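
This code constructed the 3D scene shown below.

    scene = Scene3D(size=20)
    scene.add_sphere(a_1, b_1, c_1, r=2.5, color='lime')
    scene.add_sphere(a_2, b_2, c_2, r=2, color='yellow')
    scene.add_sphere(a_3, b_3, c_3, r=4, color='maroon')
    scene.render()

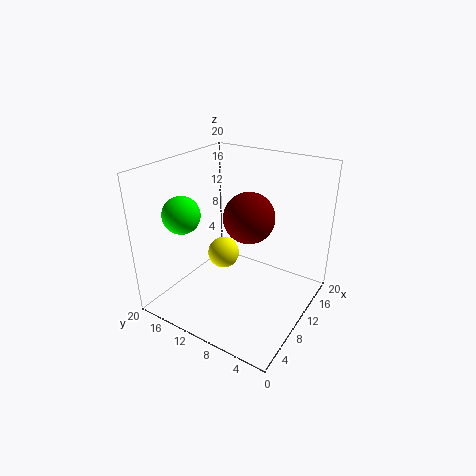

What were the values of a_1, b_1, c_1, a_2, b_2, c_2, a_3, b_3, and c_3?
a_1 = 5; b_1 = 15.5; c_1 = 14; a_2 = 6.5; b_2 = 10; c_2 = 9.5; a_3 = 15.5; b_3 = 11.5; c_3 = 10.5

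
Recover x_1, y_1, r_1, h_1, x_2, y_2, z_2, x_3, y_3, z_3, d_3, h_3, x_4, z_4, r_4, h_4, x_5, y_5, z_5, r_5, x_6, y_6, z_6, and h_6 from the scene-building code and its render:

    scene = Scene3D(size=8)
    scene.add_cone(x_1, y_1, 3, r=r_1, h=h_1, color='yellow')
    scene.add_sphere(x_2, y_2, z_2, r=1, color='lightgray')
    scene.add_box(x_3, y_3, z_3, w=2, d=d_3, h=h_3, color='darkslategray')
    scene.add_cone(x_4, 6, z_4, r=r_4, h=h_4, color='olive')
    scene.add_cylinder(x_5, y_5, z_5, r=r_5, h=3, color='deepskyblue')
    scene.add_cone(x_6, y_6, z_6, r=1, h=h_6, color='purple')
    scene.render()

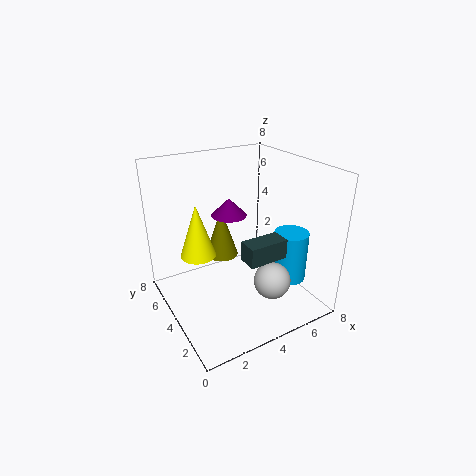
x_1 = 2; y_1 = 5; r_1 = 1; h_1 = 3; x_2 = 5; y_2 = 2; z_2 = 2; x_3 = 3; y_3 = 1; z_3 = 4; d_3 = 1; h_3 = 1; x_4 = 4; z_4 = 2; r_4 = 1; h_4 = 3; x_5 = 7; y_5 = 3; z_5 = 1; r_5 = 1; x_6 = 4; y_6 = 5; z_6 = 5; h_6 = 1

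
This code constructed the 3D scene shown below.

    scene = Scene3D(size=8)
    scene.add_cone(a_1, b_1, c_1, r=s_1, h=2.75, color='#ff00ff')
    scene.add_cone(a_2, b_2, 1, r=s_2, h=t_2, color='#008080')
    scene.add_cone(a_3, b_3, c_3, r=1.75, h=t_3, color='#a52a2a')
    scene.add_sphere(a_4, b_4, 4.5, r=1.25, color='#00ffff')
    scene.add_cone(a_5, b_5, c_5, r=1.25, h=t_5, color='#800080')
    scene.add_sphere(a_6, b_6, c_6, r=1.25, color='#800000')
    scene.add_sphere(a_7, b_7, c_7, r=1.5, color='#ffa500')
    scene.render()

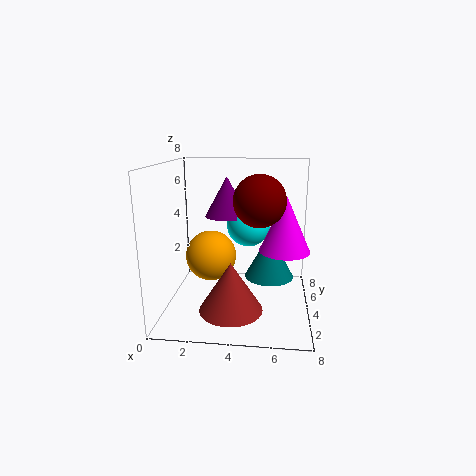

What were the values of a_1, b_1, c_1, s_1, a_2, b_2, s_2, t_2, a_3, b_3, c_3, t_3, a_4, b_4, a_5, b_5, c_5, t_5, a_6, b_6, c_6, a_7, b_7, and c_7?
a_1 = 6.5; b_1 = 2.25; c_1 = 4; s_1 = 1.25; a_2 = 5.75; b_2 = 5.75; s_2 = 1.5; t_2 = 2.75; a_3 = 3.75; b_3 = 2.75; c_3 = 0.25; t_3 = 2.75; a_4 = 4.5; b_4 = 5; a_5 = 3.25; b_5 = 5; c_5 = 5; t_5 = 2.25; a_6 = 5.25; b_6 = 2; c_6 = 6.5; a_7 = 2.25; b_7 = 5; c_7 = 2.5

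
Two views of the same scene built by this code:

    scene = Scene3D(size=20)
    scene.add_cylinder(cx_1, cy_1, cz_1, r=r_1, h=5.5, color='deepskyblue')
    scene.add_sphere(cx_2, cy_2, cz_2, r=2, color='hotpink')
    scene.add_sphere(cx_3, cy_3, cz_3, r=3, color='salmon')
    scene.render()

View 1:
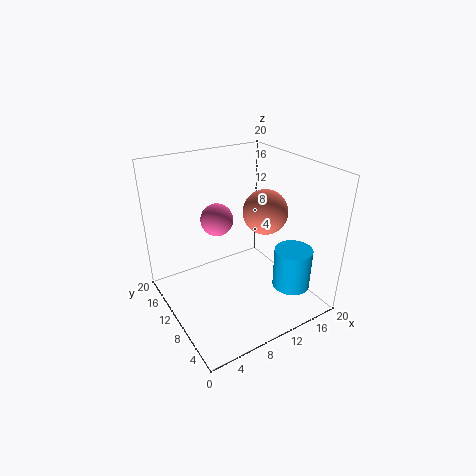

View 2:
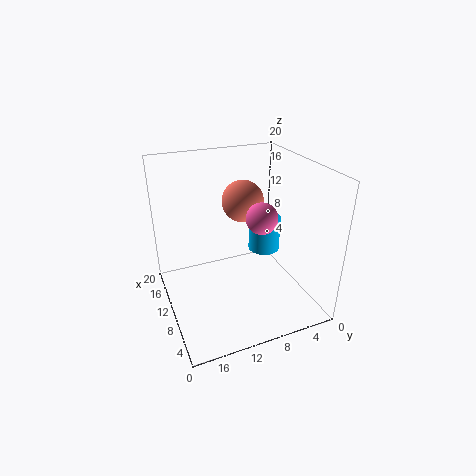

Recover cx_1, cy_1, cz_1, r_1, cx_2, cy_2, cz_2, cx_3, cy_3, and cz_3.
cx_1 = 14.5, cy_1 = 3.5, cz_1 = 4.5, r_1 = 2.5, cx_2 = 6, cy_2 = 8.5, cz_2 = 14.5, cx_3 = 13, cy_3 = 8, cz_3 = 14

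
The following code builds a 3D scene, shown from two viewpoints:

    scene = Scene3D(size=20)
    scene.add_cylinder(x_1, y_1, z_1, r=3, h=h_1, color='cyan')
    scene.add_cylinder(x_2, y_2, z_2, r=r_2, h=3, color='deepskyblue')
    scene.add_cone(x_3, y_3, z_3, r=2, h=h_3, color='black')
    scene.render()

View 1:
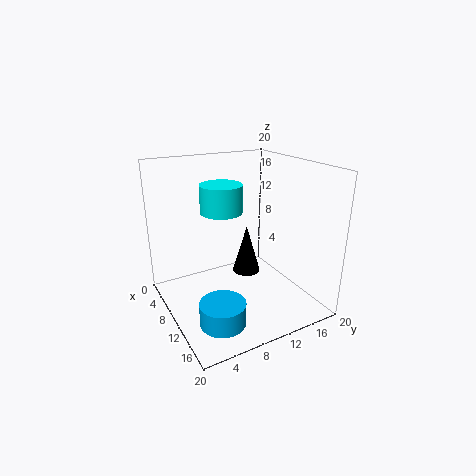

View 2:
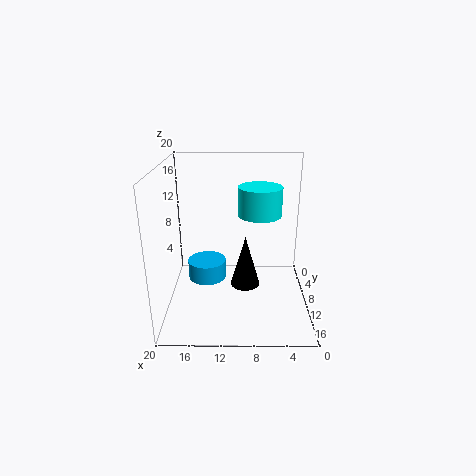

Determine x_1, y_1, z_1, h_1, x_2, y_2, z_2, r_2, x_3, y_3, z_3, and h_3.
x_1 = 7, y_1 = 9, z_1 = 13, h_1 = 4, x_2 = 15, y_2 = 5, z_2 = 1, r_2 = 3, x_3 = 9, y_3 = 12, z_3 = 4, h_3 = 7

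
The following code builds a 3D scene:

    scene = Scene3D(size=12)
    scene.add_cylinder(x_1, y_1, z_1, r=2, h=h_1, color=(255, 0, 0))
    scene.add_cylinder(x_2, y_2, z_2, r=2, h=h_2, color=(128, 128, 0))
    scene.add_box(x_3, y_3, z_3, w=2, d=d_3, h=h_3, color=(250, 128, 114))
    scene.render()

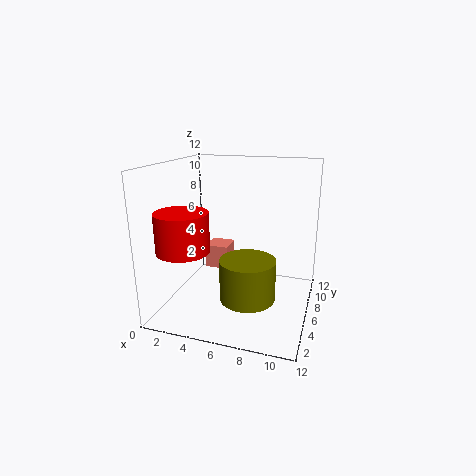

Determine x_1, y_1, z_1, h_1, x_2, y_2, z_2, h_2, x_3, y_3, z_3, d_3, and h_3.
x_1 = 3, y_1 = 2, z_1 = 6, h_1 = 3, x_2 = 8, y_2 = 2, z_2 = 3, h_2 = 3, x_3 = 3, y_3 = 6, z_3 = 3, d_3 = 2, h_3 = 2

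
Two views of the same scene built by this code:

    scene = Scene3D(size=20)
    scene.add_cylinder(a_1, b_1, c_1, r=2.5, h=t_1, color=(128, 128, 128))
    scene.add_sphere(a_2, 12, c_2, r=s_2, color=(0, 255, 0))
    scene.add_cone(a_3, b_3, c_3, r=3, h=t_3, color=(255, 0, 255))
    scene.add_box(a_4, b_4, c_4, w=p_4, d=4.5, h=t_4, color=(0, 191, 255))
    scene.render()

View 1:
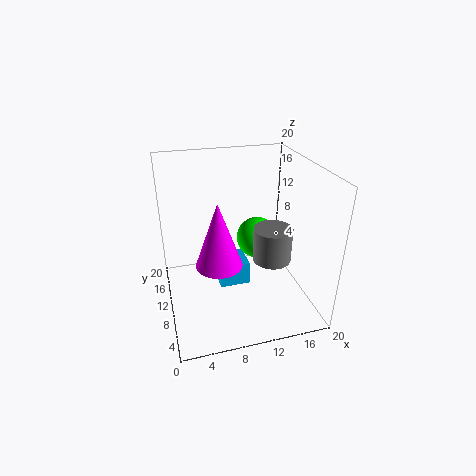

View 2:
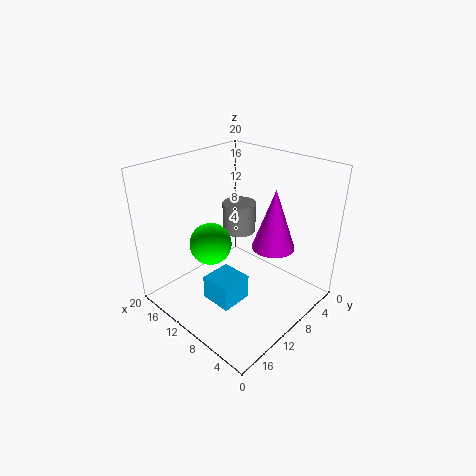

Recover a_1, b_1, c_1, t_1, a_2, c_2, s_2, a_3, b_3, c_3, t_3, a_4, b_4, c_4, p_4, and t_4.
a_1 = 13.5; b_1 = 6; c_1 = 8.5; t_1 = 4.5; a_2 = 13.5; c_2 = 8.5; s_2 = 3; a_3 = 6.5; b_3 = 6.5; c_3 = 8.5; t_3 = 8.5; a_4 = 7.5; b_4 = 10.5; c_4 = 1.5; p_4 = 4.5; t_4 = 3.5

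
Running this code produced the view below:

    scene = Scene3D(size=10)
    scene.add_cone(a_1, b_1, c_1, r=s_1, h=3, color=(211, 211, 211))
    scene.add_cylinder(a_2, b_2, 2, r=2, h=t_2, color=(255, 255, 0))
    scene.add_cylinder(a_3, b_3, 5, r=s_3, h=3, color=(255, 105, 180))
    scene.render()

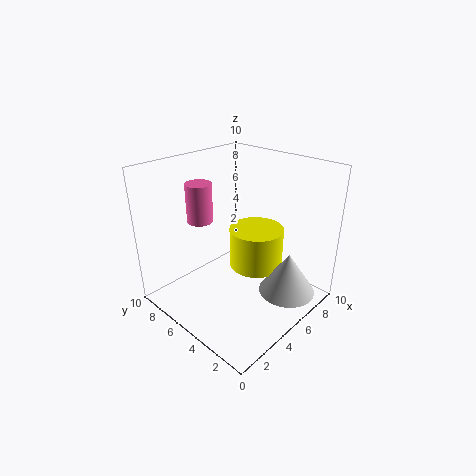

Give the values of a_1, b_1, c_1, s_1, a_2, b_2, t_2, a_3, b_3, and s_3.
a_1 = 7
b_1 = 2
c_1 = 1
s_1 = 2
a_2 = 7
b_2 = 5
t_2 = 3
a_3 = 5
b_3 = 9
s_3 = 1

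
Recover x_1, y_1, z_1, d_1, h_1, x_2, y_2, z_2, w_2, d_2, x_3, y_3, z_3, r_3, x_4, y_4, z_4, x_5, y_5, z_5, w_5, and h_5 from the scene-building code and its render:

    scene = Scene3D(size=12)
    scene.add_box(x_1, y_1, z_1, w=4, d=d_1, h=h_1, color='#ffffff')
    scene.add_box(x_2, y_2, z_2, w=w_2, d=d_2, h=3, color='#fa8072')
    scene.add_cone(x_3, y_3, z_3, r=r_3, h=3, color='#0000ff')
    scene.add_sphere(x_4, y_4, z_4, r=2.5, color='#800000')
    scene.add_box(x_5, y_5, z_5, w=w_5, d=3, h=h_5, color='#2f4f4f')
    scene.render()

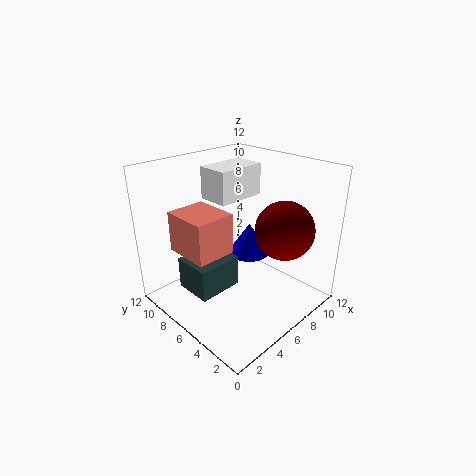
x_1 = 4; y_1 = 5.5; z_1 = 9.5; d_1 = 2.5; h_1 = 2.5; x_2 = 0.5; y_2 = 4; z_2 = 6.5; w_2 = 3; d_2 = 3.5; x_3 = 9.5; y_3 = 8; z_3 = 2.5; r_3 = 2; x_4 = 9; y_4 = 3.5; z_4 = 6.5; x_5 = 1; y_5 = 4.5; z_5 = 3; w_5 = 3.5; h_5 = 2.5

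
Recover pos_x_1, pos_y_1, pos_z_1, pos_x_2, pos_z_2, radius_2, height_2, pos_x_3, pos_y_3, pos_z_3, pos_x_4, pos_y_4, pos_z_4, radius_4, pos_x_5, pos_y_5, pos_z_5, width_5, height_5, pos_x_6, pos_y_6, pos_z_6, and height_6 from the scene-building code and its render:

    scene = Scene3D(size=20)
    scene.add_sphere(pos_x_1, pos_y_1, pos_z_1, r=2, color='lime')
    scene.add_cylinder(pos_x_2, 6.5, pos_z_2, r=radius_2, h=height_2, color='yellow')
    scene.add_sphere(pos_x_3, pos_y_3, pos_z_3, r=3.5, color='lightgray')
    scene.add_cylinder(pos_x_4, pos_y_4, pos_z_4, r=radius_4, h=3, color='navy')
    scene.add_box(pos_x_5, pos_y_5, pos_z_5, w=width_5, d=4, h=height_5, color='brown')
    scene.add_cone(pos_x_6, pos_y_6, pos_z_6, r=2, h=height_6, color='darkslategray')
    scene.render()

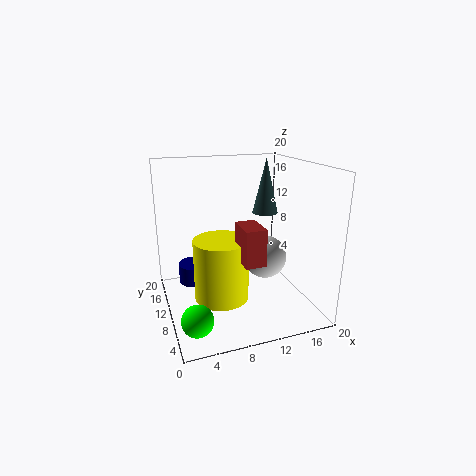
pos_x_1 = 2.5, pos_y_1 = 3.5, pos_z_1 = 2.5, pos_x_2 = 6.5, pos_z_2 = 3.5, radius_2 = 3.5, height_2 = 8, pos_x_3 = 16.5, pos_y_3 = 15, pos_z_3 = 4, pos_x_4 = 5, pos_y_4 = 16.5, pos_z_4 = 1, radius_4 = 2.5, pos_x_5 = 8, pos_y_5 = 1.5, pos_z_5 = 9.5, width_5 = 2.5, height_5 = 4.5, pos_x_6 = 16.5, pos_y_6 = 15.5, pos_z_6 = 11.5, height_6 = 8.5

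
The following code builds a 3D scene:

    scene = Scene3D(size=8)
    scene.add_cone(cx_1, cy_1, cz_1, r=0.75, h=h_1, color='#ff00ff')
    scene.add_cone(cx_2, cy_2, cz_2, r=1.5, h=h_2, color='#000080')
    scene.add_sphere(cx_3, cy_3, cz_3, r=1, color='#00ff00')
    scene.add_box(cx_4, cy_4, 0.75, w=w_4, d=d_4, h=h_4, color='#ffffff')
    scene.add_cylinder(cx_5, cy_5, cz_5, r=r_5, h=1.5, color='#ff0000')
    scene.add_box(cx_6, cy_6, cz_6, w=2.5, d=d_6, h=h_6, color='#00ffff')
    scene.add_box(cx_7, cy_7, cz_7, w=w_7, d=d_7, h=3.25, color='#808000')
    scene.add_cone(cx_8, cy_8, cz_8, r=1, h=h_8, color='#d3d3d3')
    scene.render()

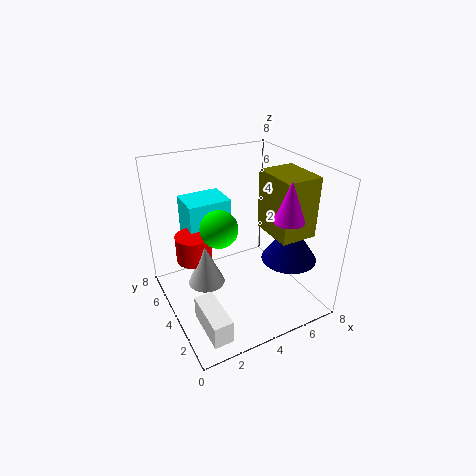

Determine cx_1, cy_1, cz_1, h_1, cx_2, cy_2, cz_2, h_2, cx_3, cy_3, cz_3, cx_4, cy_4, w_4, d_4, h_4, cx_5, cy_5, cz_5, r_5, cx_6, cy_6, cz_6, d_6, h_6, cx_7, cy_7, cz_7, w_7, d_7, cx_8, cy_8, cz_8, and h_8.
cx_1 = 5.25; cy_1 = 1.25; cz_1 = 6; h_1 = 2; cx_2 = 6.25; cy_2 = 2.25; cz_2 = 3; h_2 = 2.25; cx_3 = 2.75; cy_3 = 3.75; cz_3 = 5; cx_4 = 0.75; cy_4 = 0.25; w_4 = 1; d_4 = 2.5; h_4 = 1.25; cx_5 = 1.75; cy_5 = 5; cz_5 = 2.75; r_5 = 1; cx_6 = 1.75; cy_6 = 5.25; cz_6 = 3.25; d_6 = 2; h_6 = 2.5; cx_7 = 5.25; cy_7 = 1.5; cz_7 = 4.5; w_7 = 2; d_7 = 2.5; cx_8 = 2; cy_8 = 4; cz_8 = 1.75; h_8 = 2.25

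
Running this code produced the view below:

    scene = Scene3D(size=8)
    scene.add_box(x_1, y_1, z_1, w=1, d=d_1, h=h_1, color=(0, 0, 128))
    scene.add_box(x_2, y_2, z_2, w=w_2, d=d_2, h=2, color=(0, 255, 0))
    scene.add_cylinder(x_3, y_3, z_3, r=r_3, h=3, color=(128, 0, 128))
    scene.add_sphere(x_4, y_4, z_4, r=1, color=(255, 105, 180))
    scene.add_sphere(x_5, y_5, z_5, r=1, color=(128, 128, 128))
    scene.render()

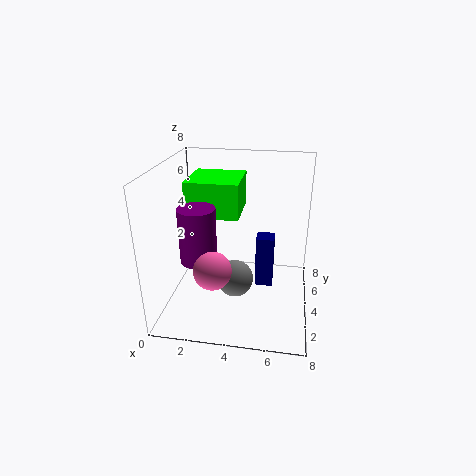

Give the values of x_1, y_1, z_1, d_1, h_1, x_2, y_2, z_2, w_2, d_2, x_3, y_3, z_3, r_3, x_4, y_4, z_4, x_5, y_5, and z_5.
x_1 = 5
y_1 = 4
z_1 = 1
d_1 = 1
h_1 = 3
x_2 = 1
y_2 = 4
z_2 = 5
w_2 = 3
d_2 = 3
x_3 = 2
y_3 = 3
z_3 = 3
r_3 = 1
x_4 = 3
y_4 = 2
z_4 = 3
x_5 = 4
y_5 = 3
z_5 = 2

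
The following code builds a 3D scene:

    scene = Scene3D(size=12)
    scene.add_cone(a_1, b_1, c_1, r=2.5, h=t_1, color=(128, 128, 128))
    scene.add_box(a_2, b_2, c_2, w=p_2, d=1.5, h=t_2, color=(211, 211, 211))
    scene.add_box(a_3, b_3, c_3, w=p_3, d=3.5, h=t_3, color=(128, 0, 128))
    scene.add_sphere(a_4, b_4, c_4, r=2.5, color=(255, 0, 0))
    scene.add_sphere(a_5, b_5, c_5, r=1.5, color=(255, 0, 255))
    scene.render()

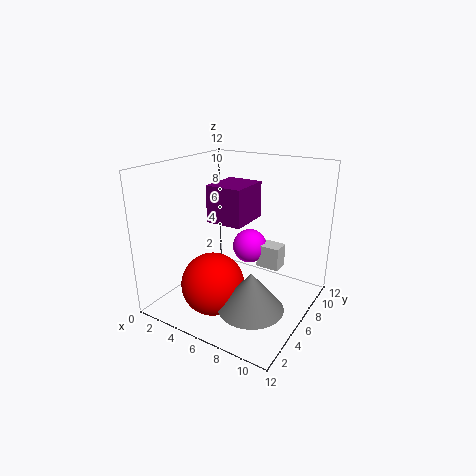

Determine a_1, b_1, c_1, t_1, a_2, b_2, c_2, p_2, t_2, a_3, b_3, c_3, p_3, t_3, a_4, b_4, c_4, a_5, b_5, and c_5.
a_1 = 9, b_1 = 3, c_1 = 2, t_1 = 3, a_2 = 7, b_2 = 7.5, c_2 = 3, p_2 = 2, t_2 = 2, a_3 = 4, b_3 = 4.5, c_3 = 7.5, p_3 = 3, t_3 = 3, a_4 = 5.5, b_4 = 3, c_4 = 3, a_5 = 6, b_5 = 8, c_5 = 4.5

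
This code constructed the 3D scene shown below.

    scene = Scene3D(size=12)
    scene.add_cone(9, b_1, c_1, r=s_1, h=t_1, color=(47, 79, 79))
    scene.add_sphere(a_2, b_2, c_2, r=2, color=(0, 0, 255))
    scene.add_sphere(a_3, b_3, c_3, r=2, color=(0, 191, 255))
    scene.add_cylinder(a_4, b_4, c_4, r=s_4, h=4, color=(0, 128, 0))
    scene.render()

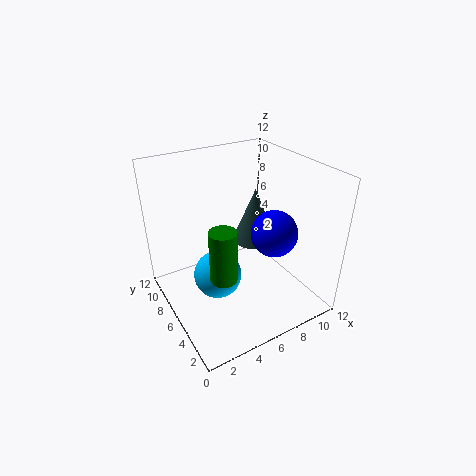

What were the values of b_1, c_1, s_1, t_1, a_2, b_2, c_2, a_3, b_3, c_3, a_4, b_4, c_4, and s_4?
b_1 = 8; c_1 = 4; s_1 = 2; t_1 = 5; a_2 = 9; b_2 = 5; c_2 = 6; a_3 = 4; b_3 = 6; c_3 = 3; a_4 = 3; b_4 = 3; c_4 = 5; s_4 = 1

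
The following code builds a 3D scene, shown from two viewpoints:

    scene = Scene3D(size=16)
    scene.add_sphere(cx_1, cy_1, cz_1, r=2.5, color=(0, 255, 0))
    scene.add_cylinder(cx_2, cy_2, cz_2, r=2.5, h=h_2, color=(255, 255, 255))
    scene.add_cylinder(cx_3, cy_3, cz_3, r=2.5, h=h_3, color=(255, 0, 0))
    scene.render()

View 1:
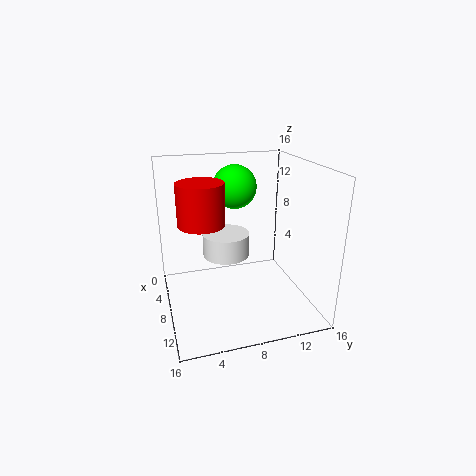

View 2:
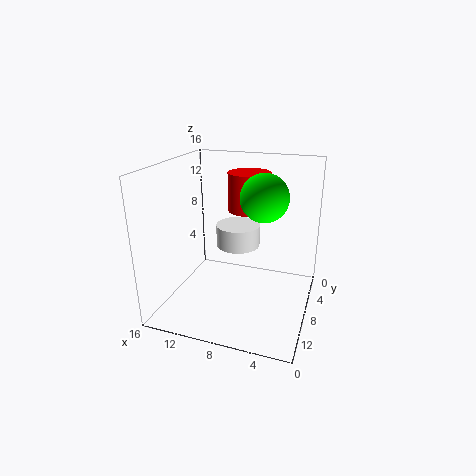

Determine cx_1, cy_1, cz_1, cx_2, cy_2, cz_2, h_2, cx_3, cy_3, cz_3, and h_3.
cx_1 = 5, cy_1 = 8.5, cz_1 = 13, cx_2 = 8.5, cy_2 = 6.5, cz_2 = 6.5, h_2 = 2.5, cx_3 = 8, cy_3 = 4, cz_3 = 10, h_3 = 4.5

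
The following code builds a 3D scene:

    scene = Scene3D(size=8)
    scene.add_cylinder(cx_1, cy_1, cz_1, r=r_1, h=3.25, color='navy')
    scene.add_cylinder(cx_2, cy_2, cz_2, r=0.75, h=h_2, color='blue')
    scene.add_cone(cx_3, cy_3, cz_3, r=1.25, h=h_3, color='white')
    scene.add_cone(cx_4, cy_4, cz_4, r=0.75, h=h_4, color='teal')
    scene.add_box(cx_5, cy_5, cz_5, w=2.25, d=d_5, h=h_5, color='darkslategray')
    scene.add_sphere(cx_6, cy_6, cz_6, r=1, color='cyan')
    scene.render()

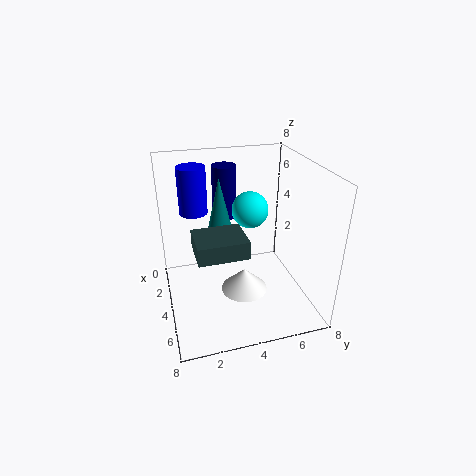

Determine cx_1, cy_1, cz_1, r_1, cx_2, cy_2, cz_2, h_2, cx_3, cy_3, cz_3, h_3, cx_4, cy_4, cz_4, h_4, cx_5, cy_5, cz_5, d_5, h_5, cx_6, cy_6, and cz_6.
cx_1 = 1, cy_1 = 4, cz_1 = 4, r_1 = 0.75, cx_2 = 3.25, cy_2 = 1.75, cz_2 = 5.5, h_2 = 2.5, cx_3 = 5.25, cy_3 = 4, cz_3 = 1.5, h_3 = 1.25, cx_4 = 1.75, cy_4 = 3.5, cz_4 = 3.5, h_4 = 3.25, cx_5 = 3.25, cy_5 = 1.5, cz_5 = 3.5, d_5 = 2.75, h_5 = 1, cx_6 = 3.75, cy_6 = 4.75, cz_6 = 5.5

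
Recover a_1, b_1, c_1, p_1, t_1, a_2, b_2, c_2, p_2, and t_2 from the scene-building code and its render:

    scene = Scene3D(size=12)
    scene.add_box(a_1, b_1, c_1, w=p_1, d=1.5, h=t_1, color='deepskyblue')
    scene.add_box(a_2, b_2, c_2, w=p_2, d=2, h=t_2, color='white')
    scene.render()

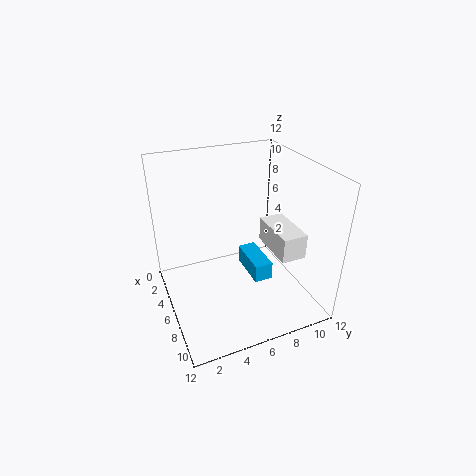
a_1 = 5
b_1 = 6.5
c_1 = 3
p_1 = 3.5
t_1 = 1.5
a_2 = 6
b_2 = 8
c_2 = 5.5
p_2 = 4
t_2 = 2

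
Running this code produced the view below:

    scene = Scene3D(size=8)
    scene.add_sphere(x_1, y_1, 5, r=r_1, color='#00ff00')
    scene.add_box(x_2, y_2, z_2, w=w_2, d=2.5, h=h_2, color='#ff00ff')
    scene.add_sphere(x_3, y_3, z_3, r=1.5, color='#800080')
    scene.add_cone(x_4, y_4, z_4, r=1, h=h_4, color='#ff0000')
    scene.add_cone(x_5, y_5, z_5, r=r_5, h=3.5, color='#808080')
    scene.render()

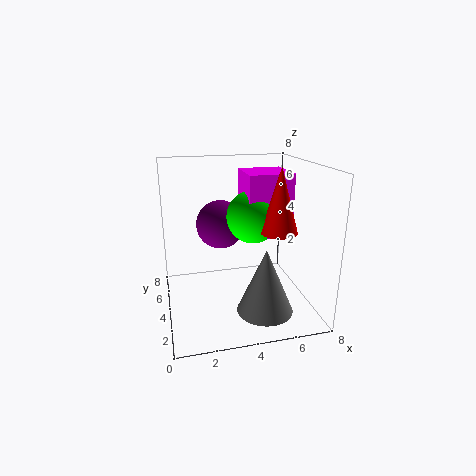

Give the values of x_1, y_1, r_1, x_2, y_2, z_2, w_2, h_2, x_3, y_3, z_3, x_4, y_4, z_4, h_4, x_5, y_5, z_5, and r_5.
x_1 = 5
y_1 = 4.5
r_1 = 1.5
x_2 = 4.5
y_2 = 3.5
z_2 = 4
w_2 = 2.5
h_2 = 3.5
x_3 = 3.5
y_3 = 6.5
z_3 = 4
x_4 = 6
y_4 = 3
z_4 = 4.5
h_4 = 3.5
x_5 = 5
y_5 = 2
z_5 = 0.5
r_5 = 1.5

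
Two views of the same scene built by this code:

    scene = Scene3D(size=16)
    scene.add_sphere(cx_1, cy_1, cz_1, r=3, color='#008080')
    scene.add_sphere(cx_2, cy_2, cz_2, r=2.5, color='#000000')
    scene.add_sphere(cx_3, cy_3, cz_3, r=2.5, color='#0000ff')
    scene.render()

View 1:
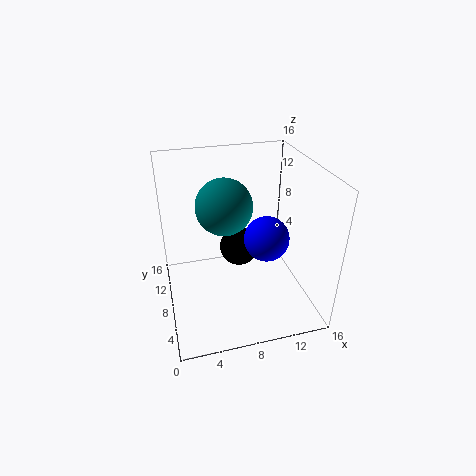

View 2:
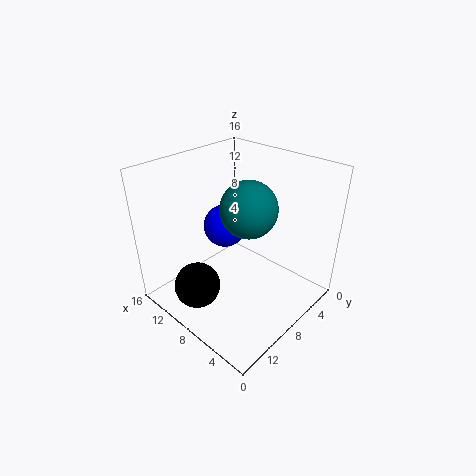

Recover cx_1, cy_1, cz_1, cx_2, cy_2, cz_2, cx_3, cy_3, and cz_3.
cx_1 = 6.5, cy_1 = 8, cz_1 = 12, cx_2 = 9.5, cy_2 = 13, cz_2 = 3.5, cx_3 = 11, cy_3 = 7, cz_3 = 8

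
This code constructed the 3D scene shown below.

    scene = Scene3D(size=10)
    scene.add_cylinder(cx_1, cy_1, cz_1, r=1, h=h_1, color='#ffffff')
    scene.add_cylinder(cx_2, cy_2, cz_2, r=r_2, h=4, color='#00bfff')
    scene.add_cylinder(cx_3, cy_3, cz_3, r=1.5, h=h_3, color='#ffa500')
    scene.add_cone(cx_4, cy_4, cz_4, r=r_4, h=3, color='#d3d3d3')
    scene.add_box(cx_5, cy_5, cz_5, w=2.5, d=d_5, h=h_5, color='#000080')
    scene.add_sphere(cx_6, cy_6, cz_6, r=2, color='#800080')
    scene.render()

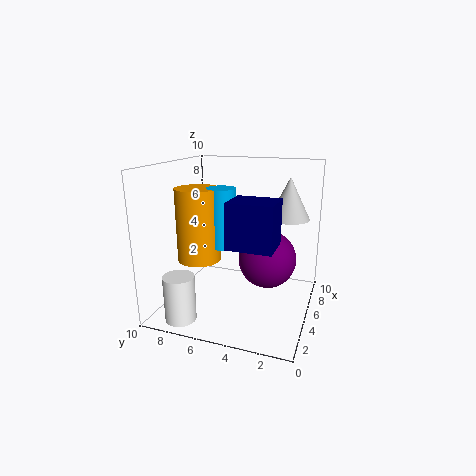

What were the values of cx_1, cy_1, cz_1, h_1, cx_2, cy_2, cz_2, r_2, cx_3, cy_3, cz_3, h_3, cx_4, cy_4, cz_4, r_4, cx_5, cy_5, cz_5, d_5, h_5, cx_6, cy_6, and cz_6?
cx_1 = 1
cy_1 = 7.5
cz_1 = 0.5
h_1 = 3
cx_2 = 4.5
cy_2 = 6
cz_2 = 4.5
r_2 = 1
cx_3 = 4
cy_3 = 7.5
cz_3 = 3.5
h_3 = 5
cx_4 = 7.5
cy_4 = 2
cz_4 = 6
r_4 = 1.5
cx_5 = 2.5
cy_5 = 2
cz_5 = 5
d_5 = 3
h_5 = 3
cx_6 = 5.5
cy_6 = 3
cz_6 = 3.5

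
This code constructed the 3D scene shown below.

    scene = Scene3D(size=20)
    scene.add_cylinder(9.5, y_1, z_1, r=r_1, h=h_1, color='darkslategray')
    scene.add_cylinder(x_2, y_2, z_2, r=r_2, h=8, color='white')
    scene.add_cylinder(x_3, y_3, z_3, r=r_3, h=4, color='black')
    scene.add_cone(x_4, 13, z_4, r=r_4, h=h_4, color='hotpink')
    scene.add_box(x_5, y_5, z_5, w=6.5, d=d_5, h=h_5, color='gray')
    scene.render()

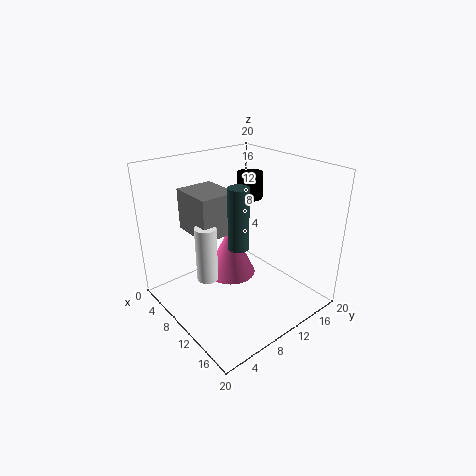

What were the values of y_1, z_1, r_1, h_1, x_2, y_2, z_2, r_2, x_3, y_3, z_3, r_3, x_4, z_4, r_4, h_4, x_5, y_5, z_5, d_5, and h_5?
y_1 = 10.5; z_1 = 8; r_1 = 1.5; h_1 = 9; x_2 = 8; y_2 = 6; z_2 = 4; r_2 = 1.5; x_3 = 5; y_3 = 16.5; z_3 = 13; r_3 = 2; x_4 = 4.5; z_4 = 0.5; r_4 = 4; h_4 = 8.5; x_5 = 2; y_5 = 5.5; z_5 = 10; d_5 = 5.5; h_5 = 6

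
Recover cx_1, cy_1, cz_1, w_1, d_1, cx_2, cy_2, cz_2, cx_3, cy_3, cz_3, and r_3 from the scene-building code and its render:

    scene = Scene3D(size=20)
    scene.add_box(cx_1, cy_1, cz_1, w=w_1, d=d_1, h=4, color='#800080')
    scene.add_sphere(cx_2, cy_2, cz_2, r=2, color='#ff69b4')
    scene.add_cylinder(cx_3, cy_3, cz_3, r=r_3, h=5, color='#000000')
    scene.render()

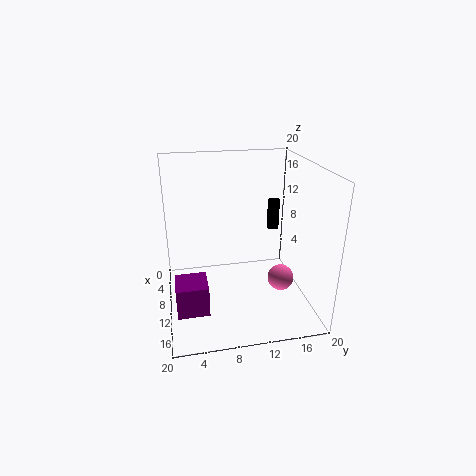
cx_1 = 13, cy_1 = 1, cz_1 = 3, w_1 = 4, d_1 = 4, cx_2 = 9, cy_2 = 17, cz_2 = 2, cx_3 = 1, cy_3 = 18, cz_3 = 7, r_3 = 1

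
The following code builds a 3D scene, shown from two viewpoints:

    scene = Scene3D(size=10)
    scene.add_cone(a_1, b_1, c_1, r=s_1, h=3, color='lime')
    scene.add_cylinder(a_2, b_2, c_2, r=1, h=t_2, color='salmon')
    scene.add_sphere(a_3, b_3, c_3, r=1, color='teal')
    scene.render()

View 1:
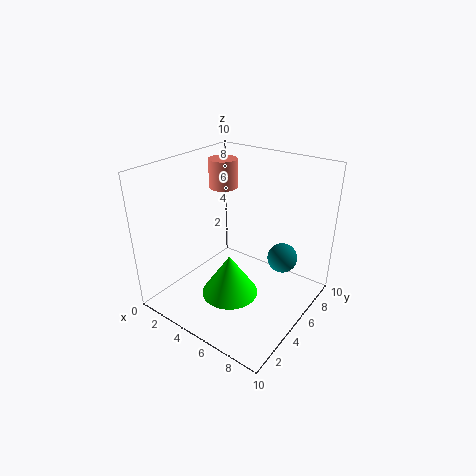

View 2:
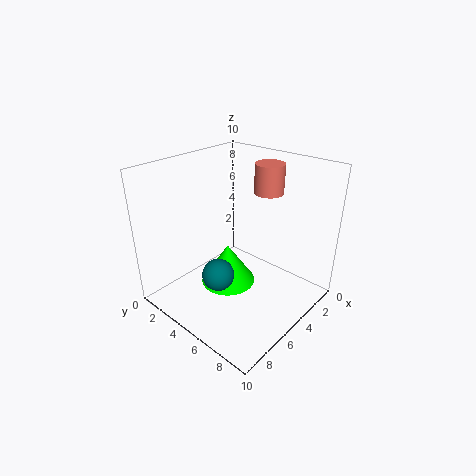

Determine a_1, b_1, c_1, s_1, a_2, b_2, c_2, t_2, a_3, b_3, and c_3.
a_1 = 5; b_1 = 4; c_1 = 1; s_1 = 2; a_2 = 3; b_2 = 6; c_2 = 8; t_2 = 2; a_3 = 8; b_3 = 6; c_3 = 4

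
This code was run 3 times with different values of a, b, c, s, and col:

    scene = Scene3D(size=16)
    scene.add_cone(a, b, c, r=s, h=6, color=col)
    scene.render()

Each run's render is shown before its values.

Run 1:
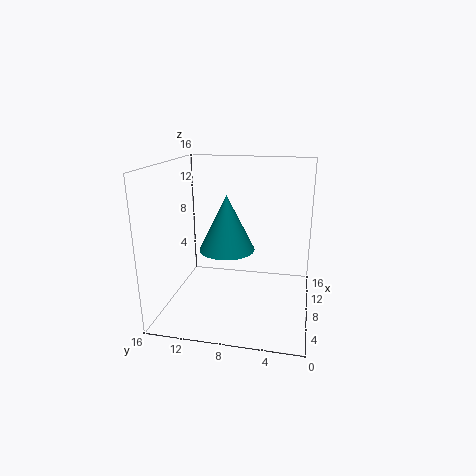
a = 7
b = 9
c = 7
s = 3
col = 'teal'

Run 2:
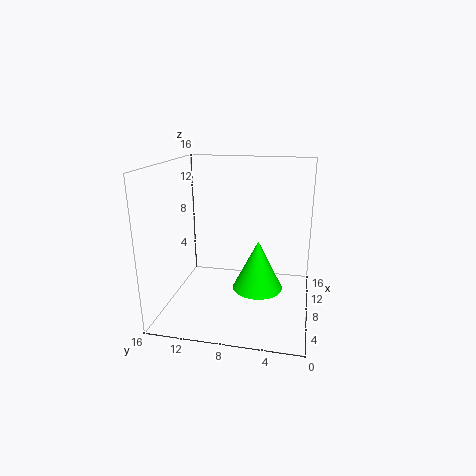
a = 10
b = 6
c = 1
s = 3
col = 'lime'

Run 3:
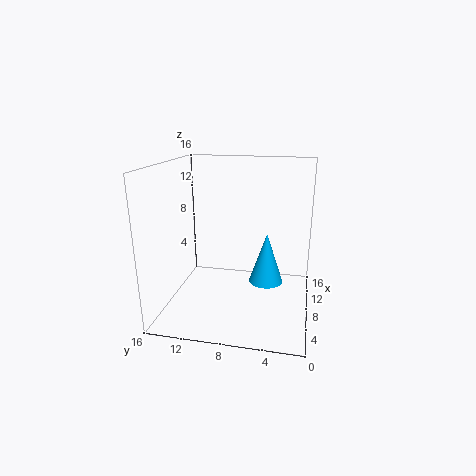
a = 10
b = 5
c = 2
s = 2
col = 'deepskyblue'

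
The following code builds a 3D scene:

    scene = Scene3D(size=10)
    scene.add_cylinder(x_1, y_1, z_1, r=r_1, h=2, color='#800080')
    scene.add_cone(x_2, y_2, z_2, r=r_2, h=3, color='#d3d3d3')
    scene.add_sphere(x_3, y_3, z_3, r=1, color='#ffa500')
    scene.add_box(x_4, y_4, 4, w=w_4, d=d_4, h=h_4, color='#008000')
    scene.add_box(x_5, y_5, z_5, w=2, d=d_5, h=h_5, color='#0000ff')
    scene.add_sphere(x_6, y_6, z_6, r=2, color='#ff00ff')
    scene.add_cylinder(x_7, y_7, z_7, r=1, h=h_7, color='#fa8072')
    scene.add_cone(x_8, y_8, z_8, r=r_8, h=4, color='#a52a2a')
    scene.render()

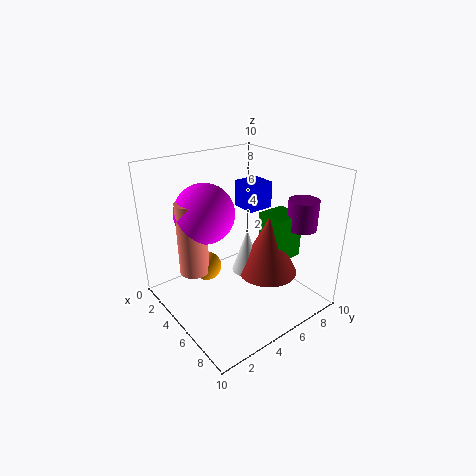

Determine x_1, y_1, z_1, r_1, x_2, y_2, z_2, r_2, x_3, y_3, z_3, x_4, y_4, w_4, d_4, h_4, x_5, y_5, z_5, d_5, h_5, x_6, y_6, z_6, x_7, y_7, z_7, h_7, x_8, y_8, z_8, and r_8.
x_1 = 8
y_1 = 8
z_1 = 6
r_1 = 1
x_2 = 6
y_2 = 5
z_2 = 3
r_2 = 1
x_3 = 4
y_3 = 3
z_3 = 3
x_4 = 6
y_4 = 6
w_4 = 2
d_4 = 2
h_4 = 3
x_5 = 2
y_5 = 7
z_5 = 6
d_5 = 2
h_5 = 2
x_6 = 4
y_6 = 3
z_6 = 7
x_7 = 4
y_7 = 2
z_7 = 3
h_7 = 5
x_8 = 7
y_8 = 6
z_8 = 3
r_8 = 2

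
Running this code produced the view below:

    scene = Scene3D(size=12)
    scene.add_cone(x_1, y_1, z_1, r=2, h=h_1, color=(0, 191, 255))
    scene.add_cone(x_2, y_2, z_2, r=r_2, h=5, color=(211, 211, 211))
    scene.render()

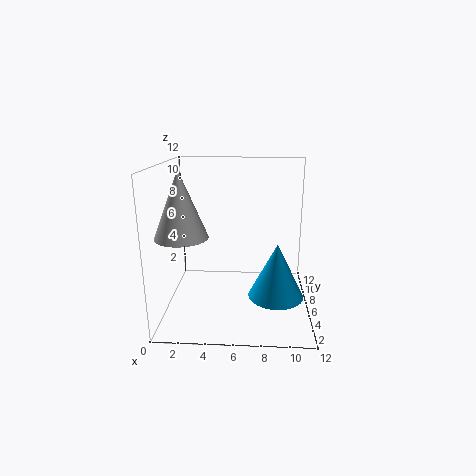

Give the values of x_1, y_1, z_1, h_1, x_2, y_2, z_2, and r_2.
x_1 = 9
y_1 = 2
z_1 = 3
h_1 = 4
x_2 = 2
y_2 = 3
z_2 = 7
r_2 = 2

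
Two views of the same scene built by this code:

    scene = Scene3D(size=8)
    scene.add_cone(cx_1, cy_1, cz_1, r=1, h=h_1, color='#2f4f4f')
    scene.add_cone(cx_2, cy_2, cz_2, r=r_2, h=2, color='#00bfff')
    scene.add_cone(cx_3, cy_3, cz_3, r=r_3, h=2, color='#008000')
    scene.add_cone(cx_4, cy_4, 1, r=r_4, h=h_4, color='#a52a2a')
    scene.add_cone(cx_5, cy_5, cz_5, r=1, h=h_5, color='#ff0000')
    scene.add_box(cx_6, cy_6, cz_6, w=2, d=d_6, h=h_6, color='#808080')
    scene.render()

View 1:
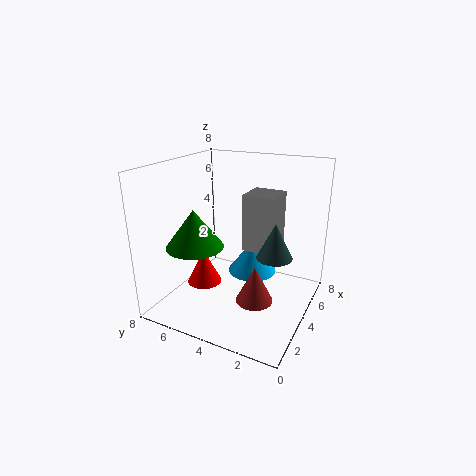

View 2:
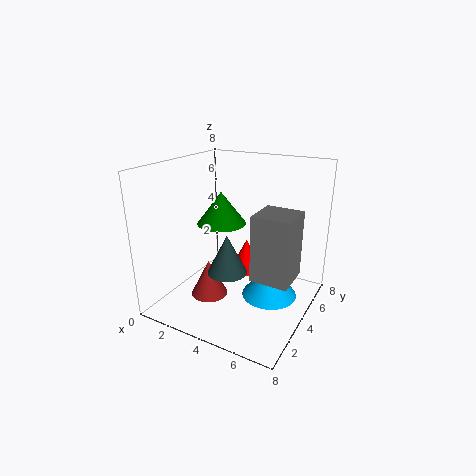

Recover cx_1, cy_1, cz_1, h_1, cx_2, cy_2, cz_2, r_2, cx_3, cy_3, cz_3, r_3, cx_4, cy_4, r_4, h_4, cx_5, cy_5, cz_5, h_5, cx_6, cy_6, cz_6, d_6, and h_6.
cx_1 = 4.5; cy_1 = 2; cz_1 = 3; h_1 = 2; cx_2 = 6; cy_2 = 4; cz_2 = 1; r_2 = 1.5; cx_3 = 2; cy_3 = 5.5; cz_3 = 4; r_3 = 1.5; cx_4 = 3; cy_4 = 2.5; r_4 = 1; h_4 = 2; cx_5 = 3.5; cy_5 = 6; cz_5 = 1; h_5 = 2; cx_6 = 5.5; cy_6 = 2.5; cz_6 = 2.5; d_6 = 2; h_6 = 3.5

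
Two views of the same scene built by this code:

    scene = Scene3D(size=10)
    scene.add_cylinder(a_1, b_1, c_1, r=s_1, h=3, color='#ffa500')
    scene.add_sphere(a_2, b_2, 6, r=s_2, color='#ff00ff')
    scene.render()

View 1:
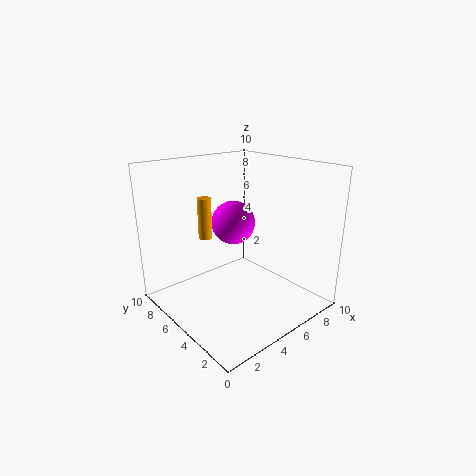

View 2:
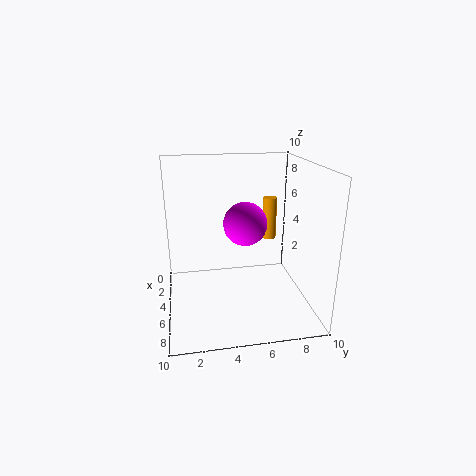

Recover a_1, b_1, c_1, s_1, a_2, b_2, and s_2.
a_1 = 4, b_1 = 7.5, c_1 = 4.5, s_1 = 0.5, a_2 = 5, b_2 = 5.5, s_2 = 1.5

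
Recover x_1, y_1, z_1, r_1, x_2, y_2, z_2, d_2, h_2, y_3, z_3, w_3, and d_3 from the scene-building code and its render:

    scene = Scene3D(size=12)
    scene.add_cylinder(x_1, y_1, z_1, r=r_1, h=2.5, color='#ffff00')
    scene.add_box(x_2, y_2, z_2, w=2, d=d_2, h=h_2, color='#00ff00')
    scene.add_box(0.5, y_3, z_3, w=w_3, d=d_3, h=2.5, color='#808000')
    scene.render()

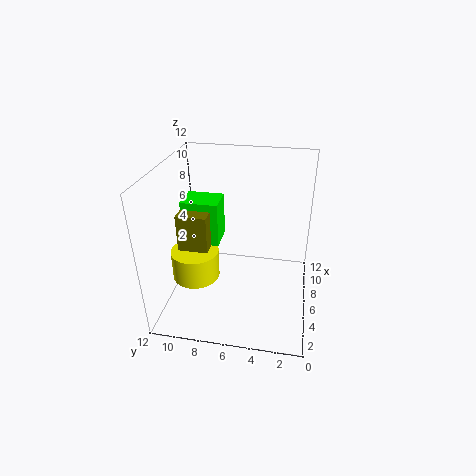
x_1 = 5; y_1 = 9.5; z_1 = 2.5; r_1 = 2; x_2 = 1.5; y_2 = 6.5; z_2 = 8; d_2 = 2.5; h_2 = 3; y_3 = 7; z_3 = 8; w_3 = 2.5; d_3 = 2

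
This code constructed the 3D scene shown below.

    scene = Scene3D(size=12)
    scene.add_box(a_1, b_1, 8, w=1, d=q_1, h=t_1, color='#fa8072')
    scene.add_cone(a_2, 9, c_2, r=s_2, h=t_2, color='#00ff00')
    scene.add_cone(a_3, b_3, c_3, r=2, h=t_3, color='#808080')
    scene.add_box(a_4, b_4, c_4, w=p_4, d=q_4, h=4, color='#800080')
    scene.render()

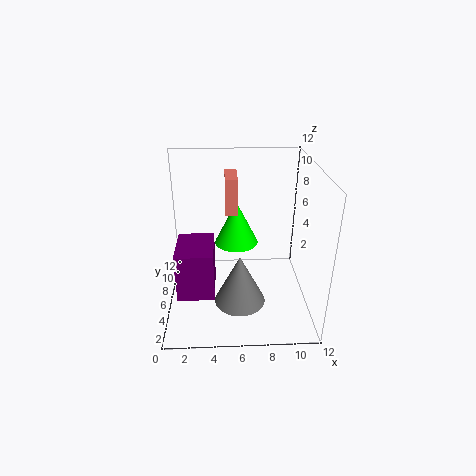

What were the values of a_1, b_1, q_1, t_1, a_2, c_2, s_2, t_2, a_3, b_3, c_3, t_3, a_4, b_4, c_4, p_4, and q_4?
a_1 = 5
b_1 = 6
q_1 = 3
t_1 = 3
a_2 = 6
c_2 = 4
s_2 = 2
t_2 = 4
a_3 = 6
b_3 = 3
c_3 = 2
t_3 = 4
a_4 = 1
b_4 = 3
c_4 = 2
p_4 = 3
q_4 = 4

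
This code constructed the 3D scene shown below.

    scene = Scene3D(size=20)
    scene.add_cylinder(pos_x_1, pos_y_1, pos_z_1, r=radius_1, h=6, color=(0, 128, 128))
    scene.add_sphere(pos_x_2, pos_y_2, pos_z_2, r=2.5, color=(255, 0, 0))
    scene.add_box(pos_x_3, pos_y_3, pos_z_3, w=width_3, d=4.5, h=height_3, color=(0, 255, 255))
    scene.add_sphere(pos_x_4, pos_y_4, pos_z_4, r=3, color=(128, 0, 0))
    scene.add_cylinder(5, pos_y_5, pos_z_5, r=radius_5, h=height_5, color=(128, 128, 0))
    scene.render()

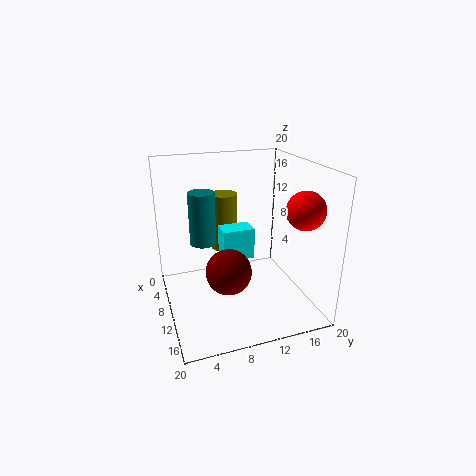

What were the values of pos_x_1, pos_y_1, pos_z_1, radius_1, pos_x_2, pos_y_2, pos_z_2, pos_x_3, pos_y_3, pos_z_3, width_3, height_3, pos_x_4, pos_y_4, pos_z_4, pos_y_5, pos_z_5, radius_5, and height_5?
pos_x_1 = 15; pos_y_1 = 4; pos_z_1 = 12.5; radius_1 = 1.5; pos_x_2 = 15.5; pos_y_2 = 17; pos_z_2 = 15; pos_x_3 = 7; pos_y_3 = 8; pos_z_3 = 6.5; width_3 = 3; height_3 = 4.5; pos_x_4 = 13.5; pos_y_4 = 7.5; pos_z_4 = 7; pos_y_5 = 9.5; pos_z_5 = 6.5; radius_5 = 2; height_5 = 8.5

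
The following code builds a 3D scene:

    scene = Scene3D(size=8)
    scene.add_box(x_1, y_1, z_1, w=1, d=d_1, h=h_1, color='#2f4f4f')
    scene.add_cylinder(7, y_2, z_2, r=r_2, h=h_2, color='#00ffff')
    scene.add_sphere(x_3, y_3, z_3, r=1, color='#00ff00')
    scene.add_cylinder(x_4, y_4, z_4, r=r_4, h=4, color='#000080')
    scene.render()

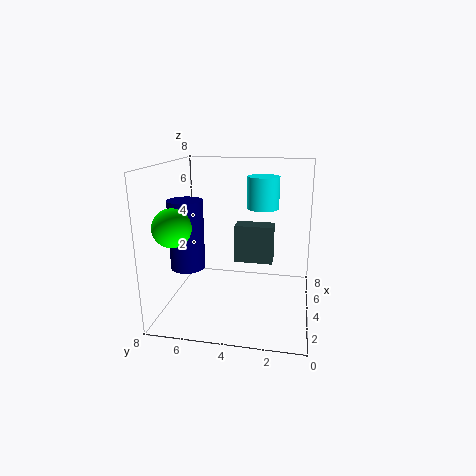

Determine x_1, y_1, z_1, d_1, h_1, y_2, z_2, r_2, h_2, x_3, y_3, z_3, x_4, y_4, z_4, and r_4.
x_1 = 3, y_1 = 2, z_1 = 3, d_1 = 2, h_1 = 2, y_2 = 3, z_2 = 5, r_2 = 1, h_2 = 2, x_3 = 2, y_3 = 7, z_3 = 5, x_4 = 4, y_4 = 7, z_4 = 2, r_4 = 1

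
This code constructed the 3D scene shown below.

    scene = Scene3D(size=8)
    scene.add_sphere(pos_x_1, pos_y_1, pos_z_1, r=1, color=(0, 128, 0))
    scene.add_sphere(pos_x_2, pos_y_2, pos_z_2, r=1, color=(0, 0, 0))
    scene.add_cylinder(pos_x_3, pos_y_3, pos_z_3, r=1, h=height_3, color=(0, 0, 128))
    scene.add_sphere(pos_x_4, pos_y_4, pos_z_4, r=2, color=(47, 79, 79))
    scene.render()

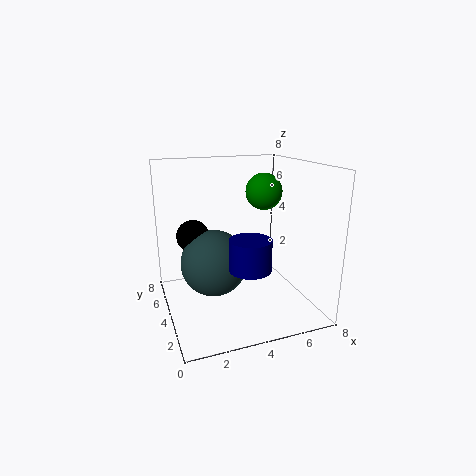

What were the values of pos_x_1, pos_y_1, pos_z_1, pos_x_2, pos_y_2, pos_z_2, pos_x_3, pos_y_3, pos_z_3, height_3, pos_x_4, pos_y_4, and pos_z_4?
pos_x_1 = 5.5, pos_y_1 = 4, pos_z_1 = 6.5, pos_x_2 = 2, pos_y_2 = 6.5, pos_z_2 = 3.5, pos_x_3 = 3.5, pos_y_3 = 1, pos_z_3 = 3.5, height_3 = 1.5, pos_x_4 = 3, pos_y_4 = 5.5, pos_z_4 = 2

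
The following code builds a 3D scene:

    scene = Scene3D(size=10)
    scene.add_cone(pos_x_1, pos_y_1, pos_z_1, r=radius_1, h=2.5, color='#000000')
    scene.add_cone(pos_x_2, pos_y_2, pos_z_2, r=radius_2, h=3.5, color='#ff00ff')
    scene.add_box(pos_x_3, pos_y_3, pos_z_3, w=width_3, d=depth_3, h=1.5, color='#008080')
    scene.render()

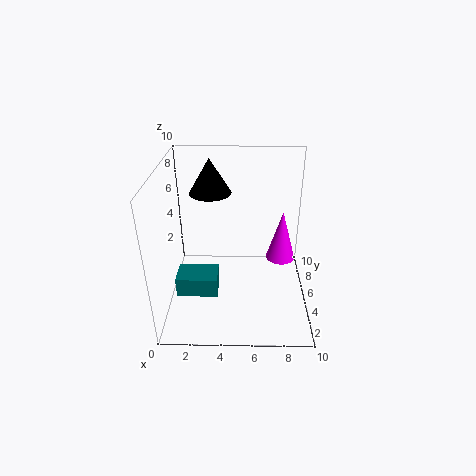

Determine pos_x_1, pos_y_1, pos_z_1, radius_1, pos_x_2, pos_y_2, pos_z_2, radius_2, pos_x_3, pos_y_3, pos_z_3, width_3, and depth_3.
pos_x_1 = 3
pos_y_1 = 7
pos_z_1 = 7.5
radius_1 = 1.5
pos_x_2 = 8
pos_y_2 = 5
pos_z_2 = 3.5
radius_2 = 1
pos_x_3 = 0.5
pos_y_3 = 4
pos_z_3 = 0.5
width_3 = 3
depth_3 = 2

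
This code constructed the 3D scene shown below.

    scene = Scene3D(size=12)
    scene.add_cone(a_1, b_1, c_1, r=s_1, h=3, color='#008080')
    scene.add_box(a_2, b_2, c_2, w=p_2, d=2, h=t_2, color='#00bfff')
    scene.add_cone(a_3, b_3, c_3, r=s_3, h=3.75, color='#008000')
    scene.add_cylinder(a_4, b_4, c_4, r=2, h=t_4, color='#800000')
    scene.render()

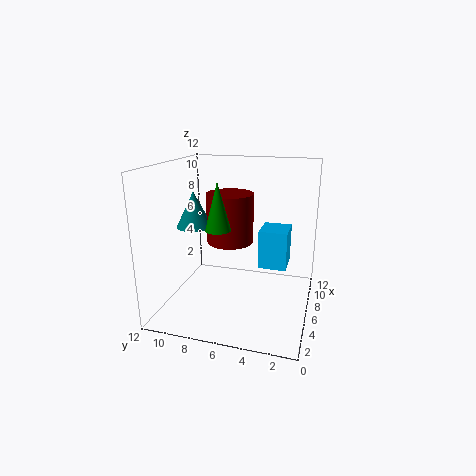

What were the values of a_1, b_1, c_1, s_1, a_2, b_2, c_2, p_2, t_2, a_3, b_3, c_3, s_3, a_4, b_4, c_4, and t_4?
a_1 = 5.75
b_1 = 9.75
c_1 = 6.75
s_1 = 1.5
a_2 = 2.5
b_2 = 1.5
c_2 = 5.25
p_2 = 2.25
t_2 = 2.75
a_3 = 4
b_3 = 7
c_3 = 7.25
s_3 = 1
a_4 = 7
b_4 = 7
c_4 = 5.25
t_4 = 4.25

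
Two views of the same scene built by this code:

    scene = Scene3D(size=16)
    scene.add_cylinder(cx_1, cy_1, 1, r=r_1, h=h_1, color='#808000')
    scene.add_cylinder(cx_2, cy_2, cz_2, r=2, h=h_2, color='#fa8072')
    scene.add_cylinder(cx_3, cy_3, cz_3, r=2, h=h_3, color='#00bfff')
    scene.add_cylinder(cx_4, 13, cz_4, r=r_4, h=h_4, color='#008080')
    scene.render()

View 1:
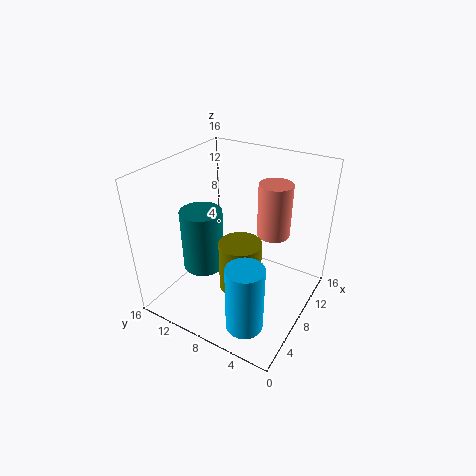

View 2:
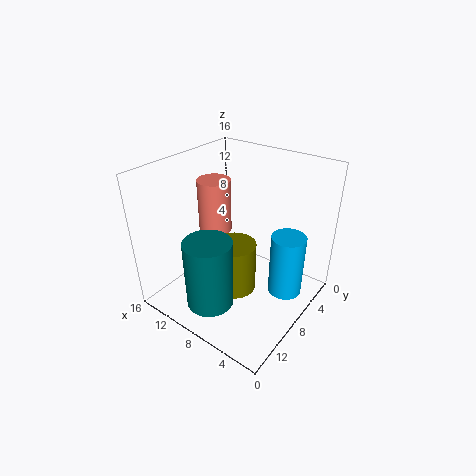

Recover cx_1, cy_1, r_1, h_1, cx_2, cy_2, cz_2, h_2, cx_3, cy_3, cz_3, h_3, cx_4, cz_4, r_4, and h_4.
cx_1 = 8.5; cy_1 = 8; r_1 = 2.5; h_1 = 6; cx_2 = 13; cy_2 = 6; cz_2 = 6.5; h_2 = 6.5; cx_3 = 3.5; cy_3 = 4.5; cz_3 = 0.5; h_3 = 7.5; cx_4 = 8; cz_4 = 2.5; r_4 = 2.5; h_4 = 7.5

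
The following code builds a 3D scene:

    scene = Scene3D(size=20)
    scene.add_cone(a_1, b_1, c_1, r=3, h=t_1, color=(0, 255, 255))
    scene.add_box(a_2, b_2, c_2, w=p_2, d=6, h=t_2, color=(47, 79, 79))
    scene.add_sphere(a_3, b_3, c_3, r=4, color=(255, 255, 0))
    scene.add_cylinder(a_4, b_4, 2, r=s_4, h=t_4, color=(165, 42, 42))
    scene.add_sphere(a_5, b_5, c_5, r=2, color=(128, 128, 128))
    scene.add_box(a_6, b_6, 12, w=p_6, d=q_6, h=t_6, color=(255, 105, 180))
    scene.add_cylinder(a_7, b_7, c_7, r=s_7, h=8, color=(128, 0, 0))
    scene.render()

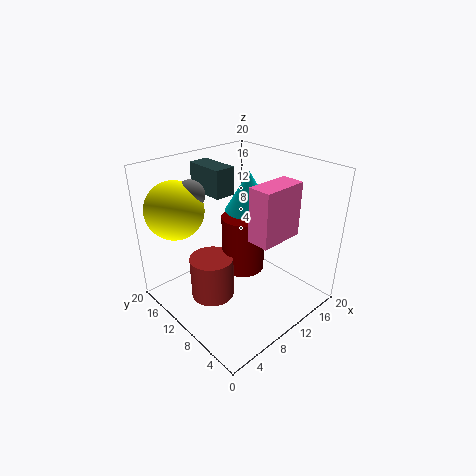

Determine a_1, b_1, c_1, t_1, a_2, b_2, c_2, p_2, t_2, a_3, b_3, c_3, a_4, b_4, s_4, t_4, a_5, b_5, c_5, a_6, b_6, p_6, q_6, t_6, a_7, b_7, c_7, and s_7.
a_1 = 10, b_1 = 8, c_1 = 15, t_1 = 5, a_2 = 9, b_2 = 13, c_2 = 15, p_2 = 3, t_2 = 4, a_3 = 4, b_3 = 16, c_3 = 14, a_4 = 6, b_4 = 11, s_4 = 3, t_4 = 6, a_5 = 6, b_5 = 15, c_5 = 16, a_6 = 8, b_6 = 3, p_6 = 6, q_6 = 3, t_6 = 7, a_7 = 11, b_7 = 10, c_7 = 5, s_7 = 3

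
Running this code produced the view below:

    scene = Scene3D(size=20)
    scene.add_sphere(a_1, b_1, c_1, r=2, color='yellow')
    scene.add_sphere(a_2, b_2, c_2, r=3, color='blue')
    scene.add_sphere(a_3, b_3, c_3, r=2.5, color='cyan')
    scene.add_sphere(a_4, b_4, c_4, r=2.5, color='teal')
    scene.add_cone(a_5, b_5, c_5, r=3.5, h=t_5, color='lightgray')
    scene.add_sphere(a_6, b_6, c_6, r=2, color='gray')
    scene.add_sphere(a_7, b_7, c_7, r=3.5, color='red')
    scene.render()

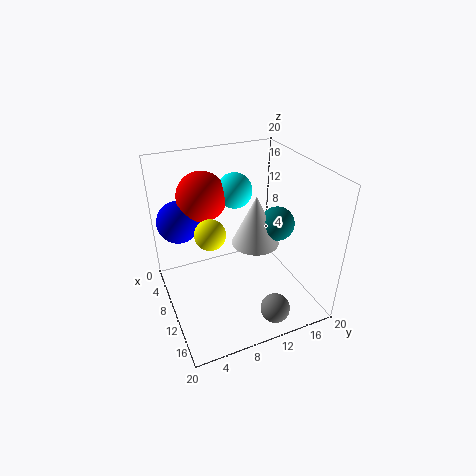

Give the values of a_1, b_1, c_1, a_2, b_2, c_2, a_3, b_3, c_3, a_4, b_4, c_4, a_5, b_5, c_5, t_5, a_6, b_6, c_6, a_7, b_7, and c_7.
a_1 = 11.5
b_1 = 5.5
c_1 = 12.5
a_2 = 5
b_2 = 3
c_2 = 11.5
a_3 = 6.5
b_3 = 11
c_3 = 15.5
a_4 = 9.5
b_4 = 16.5
c_4 = 10.5
a_5 = 8.5
b_5 = 13.5
c_5 = 7.5
t_5 = 7.5
a_6 = 17
b_6 = 12.5
c_6 = 2
a_7 = 5.5
b_7 = 6.5
c_7 = 15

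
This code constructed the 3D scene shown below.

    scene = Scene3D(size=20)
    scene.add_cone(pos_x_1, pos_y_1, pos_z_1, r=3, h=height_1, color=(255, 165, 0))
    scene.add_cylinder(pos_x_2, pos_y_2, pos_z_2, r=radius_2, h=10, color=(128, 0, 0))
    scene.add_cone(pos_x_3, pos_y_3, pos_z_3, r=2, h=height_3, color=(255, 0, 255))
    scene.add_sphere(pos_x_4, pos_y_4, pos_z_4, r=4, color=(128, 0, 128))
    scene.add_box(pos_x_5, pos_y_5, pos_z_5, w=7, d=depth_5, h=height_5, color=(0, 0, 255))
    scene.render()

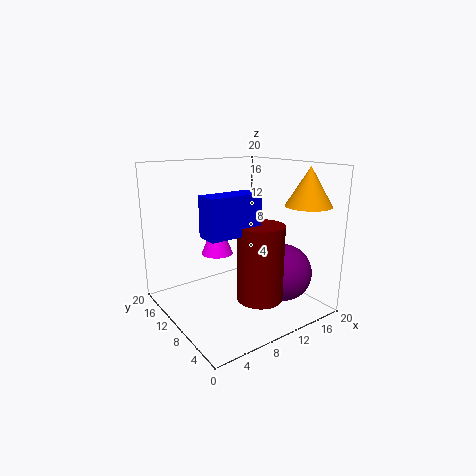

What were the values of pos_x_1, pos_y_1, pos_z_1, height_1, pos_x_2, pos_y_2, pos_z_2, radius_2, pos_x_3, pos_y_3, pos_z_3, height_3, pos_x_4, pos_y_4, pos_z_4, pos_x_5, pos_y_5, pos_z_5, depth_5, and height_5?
pos_x_1 = 16; pos_y_1 = 3; pos_z_1 = 15; height_1 = 5; pos_x_2 = 10; pos_y_2 = 5; pos_z_2 = 3; radius_2 = 3; pos_x_3 = 6; pos_y_3 = 9; pos_z_3 = 9; height_3 = 5; pos_x_4 = 15; pos_y_4 = 6; pos_z_4 = 5; pos_x_5 = 3; pos_y_5 = 5; pos_z_5 = 12; depth_5 = 3; height_5 = 5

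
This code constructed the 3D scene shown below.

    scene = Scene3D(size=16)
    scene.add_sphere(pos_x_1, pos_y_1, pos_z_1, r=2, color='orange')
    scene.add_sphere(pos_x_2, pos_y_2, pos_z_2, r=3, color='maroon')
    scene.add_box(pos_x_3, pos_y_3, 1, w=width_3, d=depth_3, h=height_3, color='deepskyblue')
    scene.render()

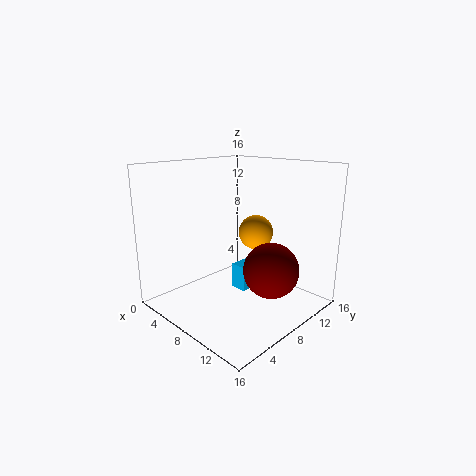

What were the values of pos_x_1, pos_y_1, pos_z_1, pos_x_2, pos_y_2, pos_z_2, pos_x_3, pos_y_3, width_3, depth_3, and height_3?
pos_x_1 = 8; pos_y_1 = 11; pos_z_1 = 8; pos_x_2 = 12; pos_y_2 = 9; pos_z_2 = 5; pos_x_3 = 6; pos_y_3 = 9; width_3 = 2; depth_3 = 3; height_3 = 3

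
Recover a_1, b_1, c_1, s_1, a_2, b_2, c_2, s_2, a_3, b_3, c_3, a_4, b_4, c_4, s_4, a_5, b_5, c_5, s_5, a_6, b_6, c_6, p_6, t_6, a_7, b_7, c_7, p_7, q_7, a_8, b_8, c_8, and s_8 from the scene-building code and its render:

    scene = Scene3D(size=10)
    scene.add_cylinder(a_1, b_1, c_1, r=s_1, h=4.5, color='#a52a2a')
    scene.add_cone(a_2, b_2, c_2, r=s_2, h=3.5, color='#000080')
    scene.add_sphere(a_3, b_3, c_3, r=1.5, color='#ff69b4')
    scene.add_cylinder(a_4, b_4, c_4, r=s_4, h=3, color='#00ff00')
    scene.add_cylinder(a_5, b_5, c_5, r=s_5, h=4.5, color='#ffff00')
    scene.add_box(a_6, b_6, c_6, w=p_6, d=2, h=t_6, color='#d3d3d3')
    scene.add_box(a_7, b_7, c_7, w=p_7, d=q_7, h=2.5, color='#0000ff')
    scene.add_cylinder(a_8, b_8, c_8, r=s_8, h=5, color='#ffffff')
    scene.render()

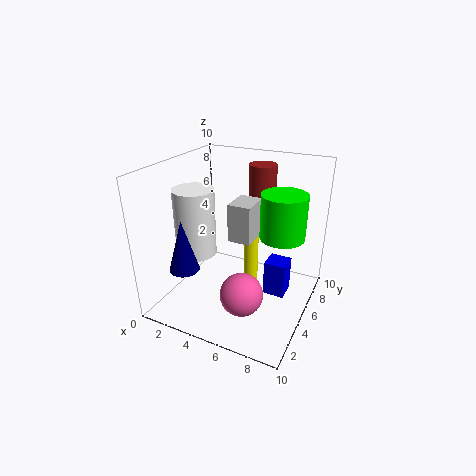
a_1 = 5.5, b_1 = 8, c_1 = 5, s_1 = 1, a_2 = 2.5, b_2 = 2, c_2 = 3.5, s_2 = 1, a_3 = 6, b_3 = 3.5, c_3 = 1.5, a_4 = 8, b_4 = 5.5, c_4 = 5.5, s_4 = 1.5, a_5 = 6, b_5 = 5, c_5 = 1, s_5 = 0.5, a_6 = 5, b_6 = 3.5, c_6 = 5.5, p_6 = 1.5, t_6 = 2.5, a_7 = 7, b_7 = 5, c_7 = 1, p_7 = 1.5, q_7 = 1.5, a_8 = 1.5, b_8 = 5, c_8 = 3, s_8 = 1.5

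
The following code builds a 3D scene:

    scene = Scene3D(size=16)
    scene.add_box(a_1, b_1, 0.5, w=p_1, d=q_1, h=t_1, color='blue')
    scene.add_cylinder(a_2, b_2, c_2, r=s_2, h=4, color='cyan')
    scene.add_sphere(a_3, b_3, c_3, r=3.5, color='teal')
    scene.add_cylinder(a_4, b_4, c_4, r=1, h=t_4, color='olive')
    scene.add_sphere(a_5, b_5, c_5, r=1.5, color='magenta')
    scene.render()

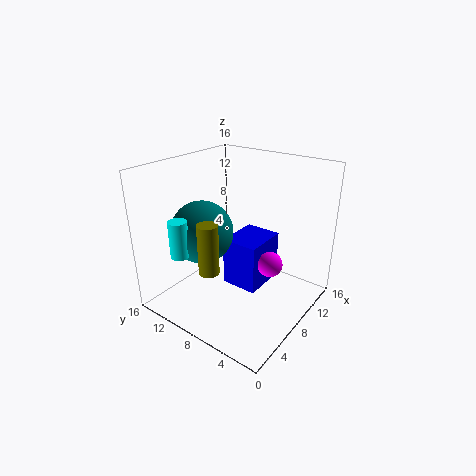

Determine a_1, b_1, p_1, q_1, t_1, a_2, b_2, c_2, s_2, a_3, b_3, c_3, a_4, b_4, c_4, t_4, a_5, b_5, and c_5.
a_1 = 9; b_1 = 6.5; p_1 = 5.5; q_1 = 4.5; t_1 = 6; a_2 = 2.5; b_2 = 11.5; c_2 = 7; s_2 = 1; a_3 = 6; b_3 = 11.5; c_3 = 8.5; a_4 = 2; b_4 = 7; c_4 = 7; t_4 = 5; a_5 = 11; b_5 = 5.5; c_5 = 4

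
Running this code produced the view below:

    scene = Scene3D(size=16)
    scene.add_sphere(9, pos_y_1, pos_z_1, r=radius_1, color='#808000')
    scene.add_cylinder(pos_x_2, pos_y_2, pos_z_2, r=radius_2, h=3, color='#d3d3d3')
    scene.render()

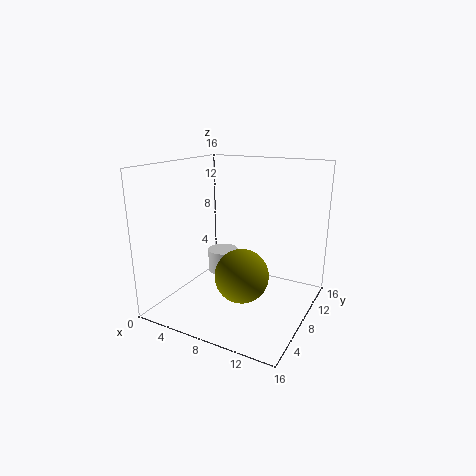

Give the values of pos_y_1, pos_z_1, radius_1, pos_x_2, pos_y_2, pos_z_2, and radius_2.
pos_y_1 = 7, pos_z_1 = 4, radius_1 = 3, pos_x_2 = 3, pos_y_2 = 13, pos_z_2 = 1, radius_2 = 2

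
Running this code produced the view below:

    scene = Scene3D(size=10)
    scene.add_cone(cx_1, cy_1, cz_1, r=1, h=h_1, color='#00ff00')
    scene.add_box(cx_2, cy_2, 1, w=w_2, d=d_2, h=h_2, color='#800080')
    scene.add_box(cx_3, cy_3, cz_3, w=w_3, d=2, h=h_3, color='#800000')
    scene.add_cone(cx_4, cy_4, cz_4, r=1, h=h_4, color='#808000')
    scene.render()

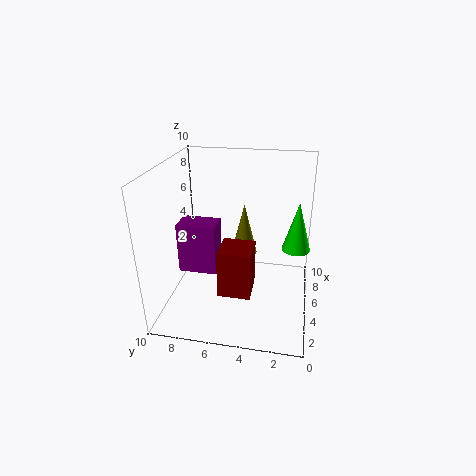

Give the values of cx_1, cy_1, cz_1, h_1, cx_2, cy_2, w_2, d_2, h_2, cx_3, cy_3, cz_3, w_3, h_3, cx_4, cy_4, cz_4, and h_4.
cx_1 = 6
cy_1 = 1
cz_1 = 4
h_1 = 3.5
cx_2 = 6
cy_2 = 7
w_2 = 2
d_2 = 3
h_2 = 4
cx_3 = 1
cy_3 = 3.5
cz_3 = 3
w_3 = 2
h_3 = 3
cx_4 = 7.5
cy_4 = 5
cz_4 = 2.5
h_4 = 4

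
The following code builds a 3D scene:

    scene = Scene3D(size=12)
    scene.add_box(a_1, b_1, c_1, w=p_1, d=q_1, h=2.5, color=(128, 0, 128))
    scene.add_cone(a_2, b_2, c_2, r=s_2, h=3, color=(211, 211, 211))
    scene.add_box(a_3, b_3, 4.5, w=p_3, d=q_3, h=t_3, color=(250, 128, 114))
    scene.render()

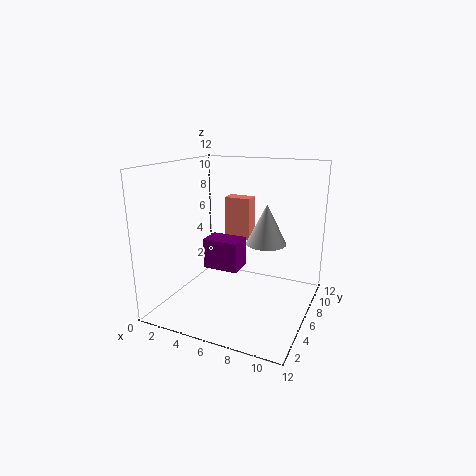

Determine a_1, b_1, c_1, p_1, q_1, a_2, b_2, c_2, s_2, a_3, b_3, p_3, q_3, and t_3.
a_1 = 3.5; b_1 = 4.5; c_1 = 3.5; p_1 = 3; q_1 = 2; a_2 = 9; b_2 = 4.5; c_2 = 6.5; s_2 = 1.5; a_3 = 3; b_3 = 9.5; p_3 = 2.5; q_3 = 1.5; t_3 = 4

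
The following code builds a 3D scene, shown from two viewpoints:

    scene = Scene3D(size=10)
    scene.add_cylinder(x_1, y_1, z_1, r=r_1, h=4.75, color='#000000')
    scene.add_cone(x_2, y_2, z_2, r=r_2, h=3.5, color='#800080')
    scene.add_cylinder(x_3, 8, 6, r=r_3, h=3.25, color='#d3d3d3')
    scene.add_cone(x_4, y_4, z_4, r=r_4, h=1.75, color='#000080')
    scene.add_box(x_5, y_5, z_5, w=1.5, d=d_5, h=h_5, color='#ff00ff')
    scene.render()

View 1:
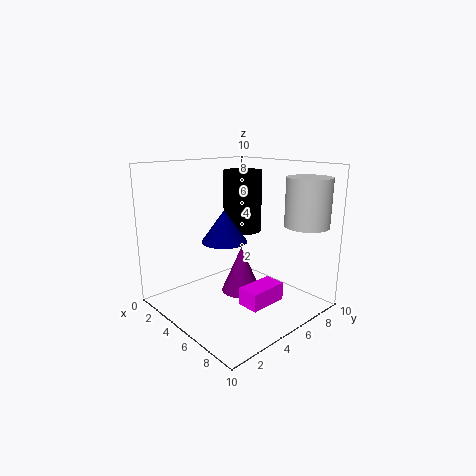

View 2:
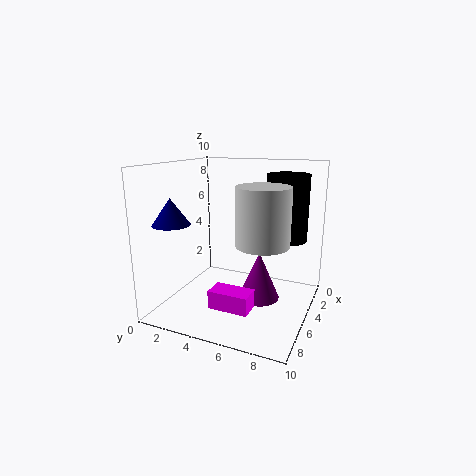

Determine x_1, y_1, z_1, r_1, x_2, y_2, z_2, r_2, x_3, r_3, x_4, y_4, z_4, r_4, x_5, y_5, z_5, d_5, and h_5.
x_1 = 2.5, y_1 = 7.75, z_1 = 4.5, r_1 = 1.5, x_2 = 4, y_2 = 6.25, z_2 = 0.25, r_2 = 1.5, x_3 = 8.5, r_3 = 1.5, x_4 = 7.75, y_4 = 1.5, z_4 = 6.25, r_4 = 1.25, x_5 = 6.25, y_5 = 4, z_5 = 0.75, d_5 = 2.75, h_5 = 1.25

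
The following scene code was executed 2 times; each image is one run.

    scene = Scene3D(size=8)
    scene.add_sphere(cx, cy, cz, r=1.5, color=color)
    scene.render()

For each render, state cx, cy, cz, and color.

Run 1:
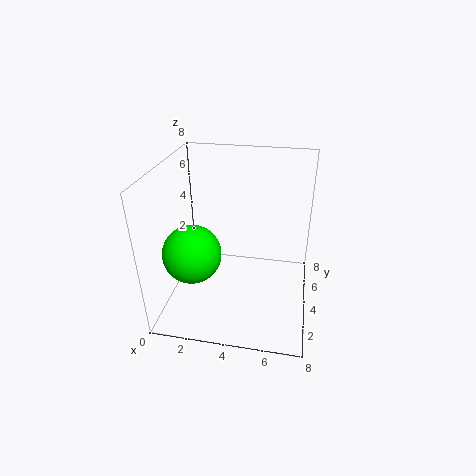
cx = 2
cy = 2
cz = 4
color = 'lime'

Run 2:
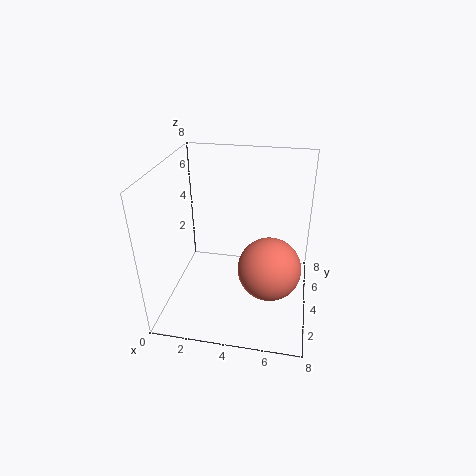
cx = 6
cy = 1.5
cz = 4
color = 'salmon'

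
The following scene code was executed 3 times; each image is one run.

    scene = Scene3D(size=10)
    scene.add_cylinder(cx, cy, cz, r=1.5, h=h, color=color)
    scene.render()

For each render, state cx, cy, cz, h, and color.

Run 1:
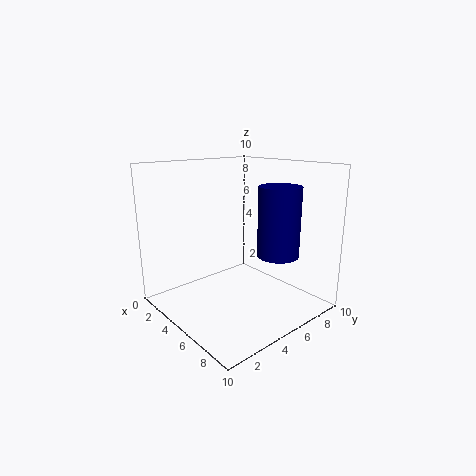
cx = 6.5, cy = 7.5, cz = 3.5, h = 5, color = 'navy'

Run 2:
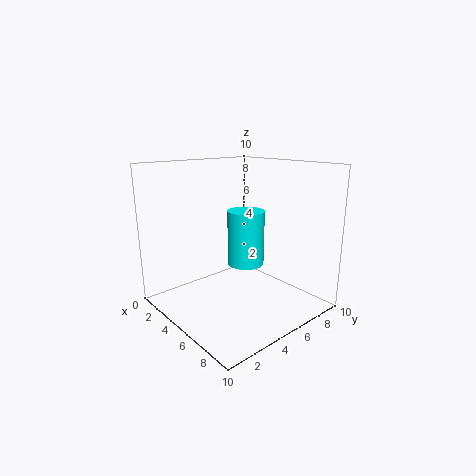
cx = 2.5, cy = 8, cz = 1.5, h = 4.5, color = 'cyan'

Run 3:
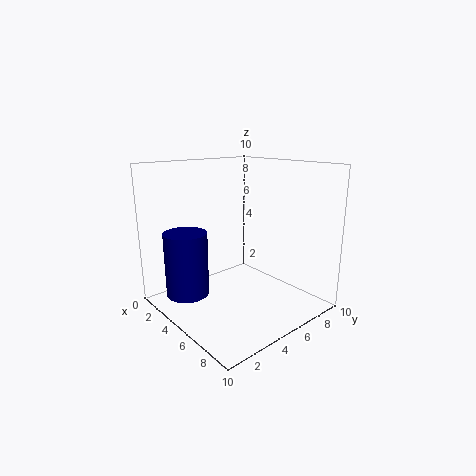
cx = 3, cy = 2, cz = 1, h = 4.5, color = 'navy'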